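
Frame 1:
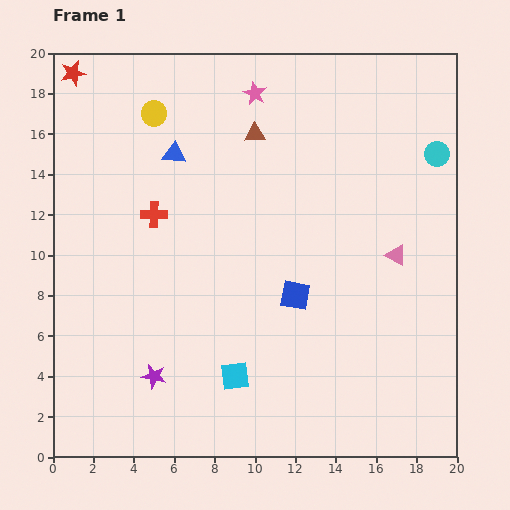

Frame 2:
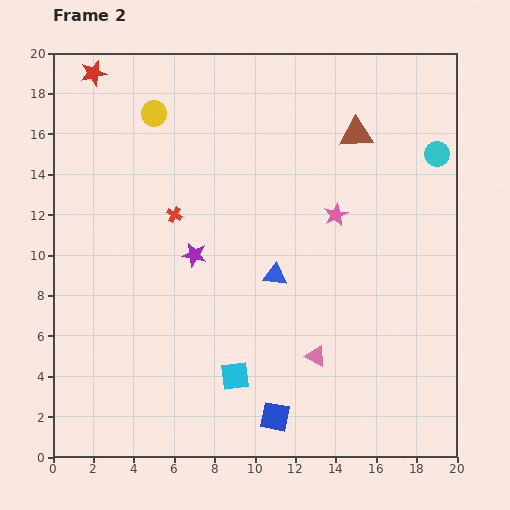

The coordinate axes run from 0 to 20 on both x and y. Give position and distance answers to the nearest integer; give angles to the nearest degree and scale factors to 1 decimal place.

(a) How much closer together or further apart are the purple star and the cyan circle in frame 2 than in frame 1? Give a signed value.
-5

Distance in frame 1: 18. Distance in frame 2: 13.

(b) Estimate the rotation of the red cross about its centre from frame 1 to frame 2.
29° clockwise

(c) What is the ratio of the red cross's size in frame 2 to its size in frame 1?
0.6×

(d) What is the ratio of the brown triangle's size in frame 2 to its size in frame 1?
1.6×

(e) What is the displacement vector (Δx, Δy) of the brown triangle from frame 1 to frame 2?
(5, 0)

The brown triangle was at (10, 16) in frame 1 and (15, 16) in frame 2.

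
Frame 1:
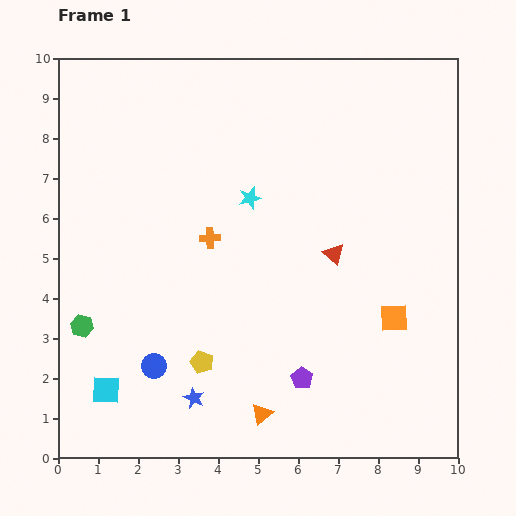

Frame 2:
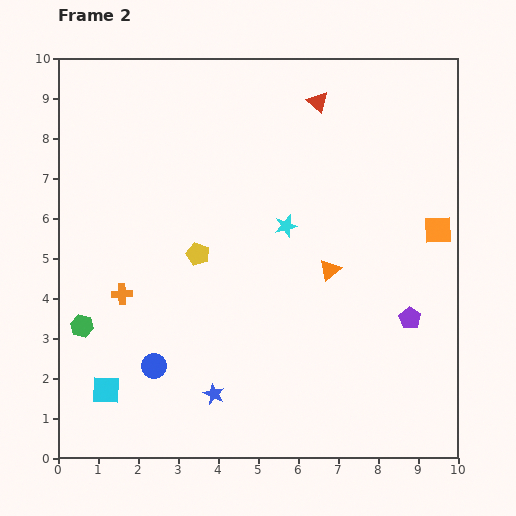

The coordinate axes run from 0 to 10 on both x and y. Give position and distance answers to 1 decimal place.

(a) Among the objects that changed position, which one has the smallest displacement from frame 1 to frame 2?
the blue star

(moved 0.5)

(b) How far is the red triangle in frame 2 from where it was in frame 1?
3.8

The red triangle moved from (6.9, 5.1) to (6.5, 8.9), a distance of √(0.4² + 3.8²) ≈ 3.8.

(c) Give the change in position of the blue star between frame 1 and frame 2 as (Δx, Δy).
(0.5, 0.1)

The blue star was at (3.4, 1.5) in frame 1 and (3.9, 1.6) in frame 2.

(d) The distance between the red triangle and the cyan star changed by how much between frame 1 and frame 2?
+0.7

Distance in frame 1: 2.5. Distance in frame 2: 3.2.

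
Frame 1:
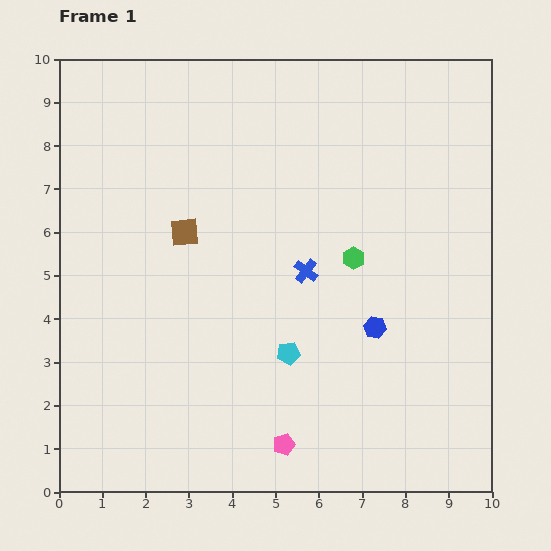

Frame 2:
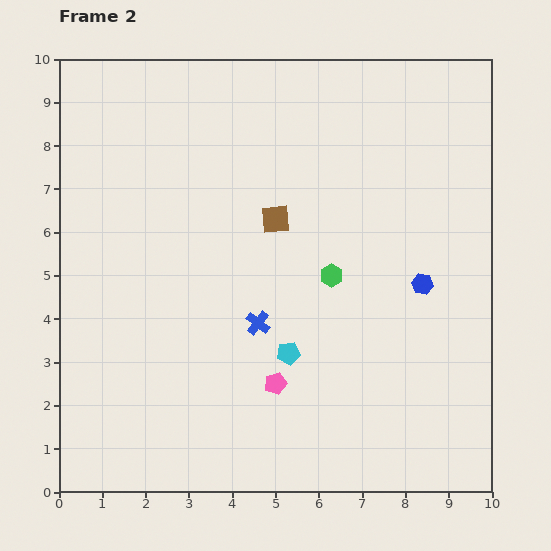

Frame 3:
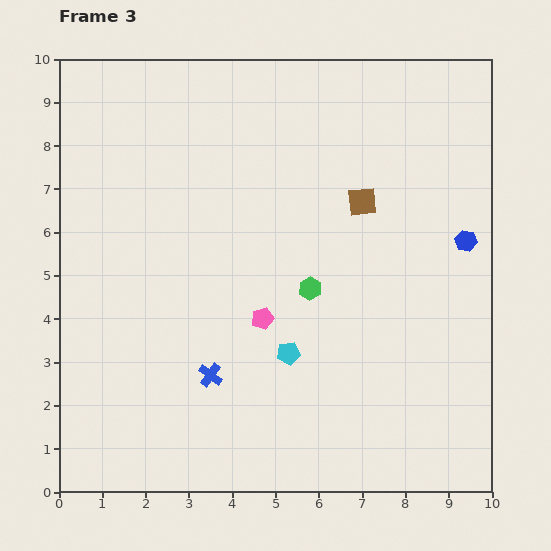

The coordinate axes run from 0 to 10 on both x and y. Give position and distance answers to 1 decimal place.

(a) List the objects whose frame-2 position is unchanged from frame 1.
the cyan pentagon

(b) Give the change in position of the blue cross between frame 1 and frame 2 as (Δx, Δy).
(-1.1, -1.2)

The blue cross was at (5.7, 5.1) in frame 1 and (4.6, 3.9) in frame 2.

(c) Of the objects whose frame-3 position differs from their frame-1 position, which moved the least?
the green hexagon

(moved 1.2)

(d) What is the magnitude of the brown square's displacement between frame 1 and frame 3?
4.2

The brown square moved from (2.9, 6.0) to (7.0, 6.7), a distance of √(4.1² + 0.7²) ≈ 4.2.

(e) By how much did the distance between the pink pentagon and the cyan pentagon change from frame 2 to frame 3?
+0.2

Distance in frame 2: 0.8. Distance in frame 3: 1.0.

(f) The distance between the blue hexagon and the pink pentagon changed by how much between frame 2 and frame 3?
+0.9

Distance in frame 2: 4.1. Distance in frame 3: 5.0.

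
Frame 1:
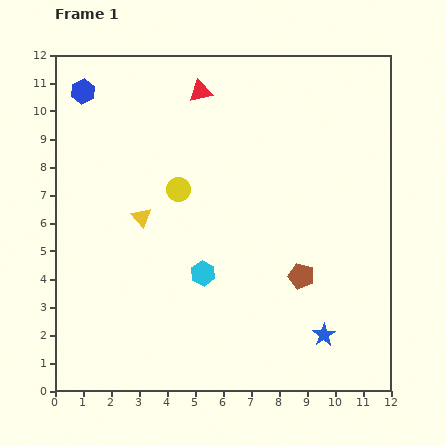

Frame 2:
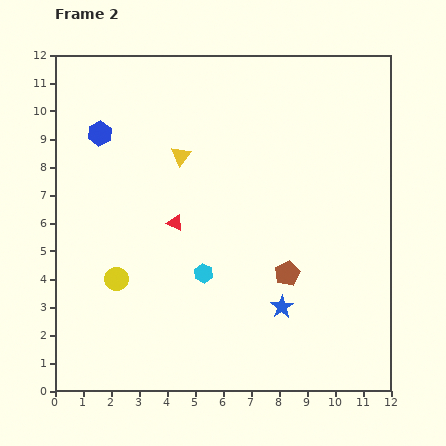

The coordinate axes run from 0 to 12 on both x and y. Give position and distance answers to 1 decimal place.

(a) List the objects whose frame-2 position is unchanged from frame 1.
the cyan hexagon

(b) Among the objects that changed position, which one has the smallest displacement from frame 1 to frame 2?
the brown pentagon

(moved 0.5)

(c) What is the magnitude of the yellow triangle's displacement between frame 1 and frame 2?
2.6

The yellow triangle moved from (3.1, 6.2) to (4.5, 8.4), a distance of √(1.4² + 2.2²) ≈ 2.6.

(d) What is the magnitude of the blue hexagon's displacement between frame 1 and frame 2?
1.6

The blue hexagon moved from (1.0, 10.7) to (1.6, 9.2), a distance of √(0.6² + 1.5²) ≈ 1.6.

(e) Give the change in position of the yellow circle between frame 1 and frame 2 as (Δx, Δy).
(-2.2, -3.2)

The yellow circle was at (4.4, 7.2) in frame 1 and (2.2, 4.0) in frame 2.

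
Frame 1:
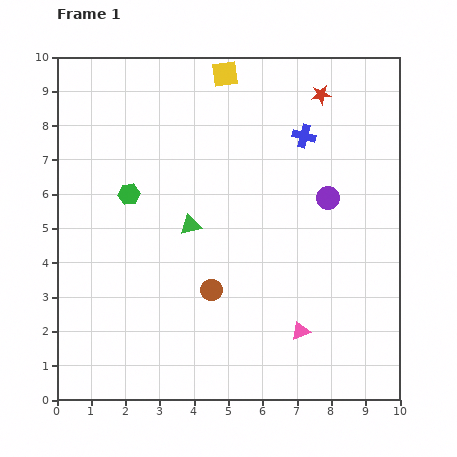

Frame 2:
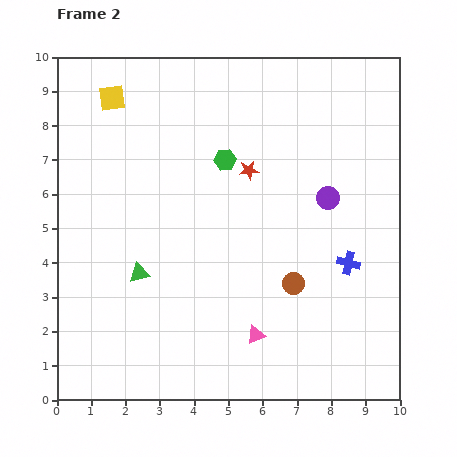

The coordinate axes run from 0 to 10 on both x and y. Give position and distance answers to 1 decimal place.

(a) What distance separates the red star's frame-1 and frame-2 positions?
3.0

The red star moved from (7.7, 8.9) to (5.6, 6.7), a distance of √(2.1² + 2.2²) ≈ 3.0.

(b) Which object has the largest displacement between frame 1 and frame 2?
the blue cross

(moved 3.9; next 3.4)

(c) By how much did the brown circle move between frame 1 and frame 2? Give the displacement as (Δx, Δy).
(2.4, 0.2)

The brown circle was at (4.5, 3.2) in frame 1 and (6.9, 3.4) in frame 2.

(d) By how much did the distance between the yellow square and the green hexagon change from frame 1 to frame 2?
-0.7

Distance in frame 1: 4.5. Distance in frame 2: 3.8.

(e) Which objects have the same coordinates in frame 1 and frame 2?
the purple circle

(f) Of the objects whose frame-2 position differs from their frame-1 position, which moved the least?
the pink triangle

(moved 1.3)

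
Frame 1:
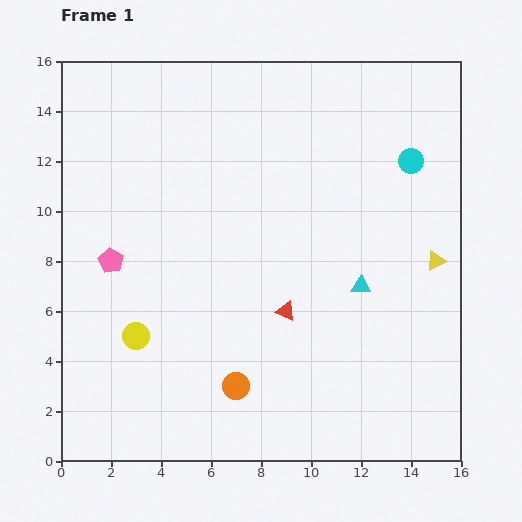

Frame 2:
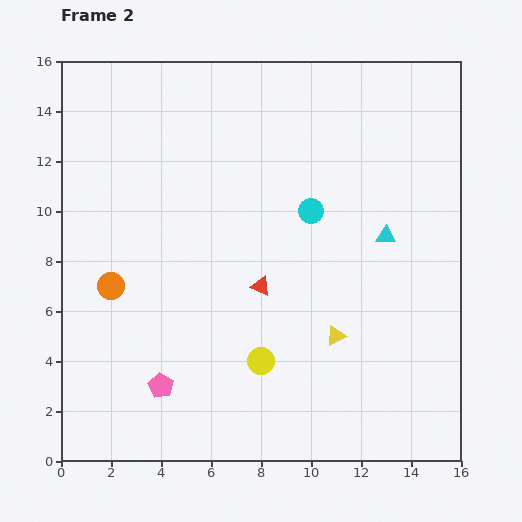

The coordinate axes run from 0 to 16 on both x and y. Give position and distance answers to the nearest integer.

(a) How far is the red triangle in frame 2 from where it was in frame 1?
1

The red triangle moved from (9, 6) to (8, 7), a distance of √(1² + 1²) ≈ 1.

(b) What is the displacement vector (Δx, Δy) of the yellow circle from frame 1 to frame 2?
(5, -1)

The yellow circle was at (3, 5) in frame 1 and (8, 4) in frame 2.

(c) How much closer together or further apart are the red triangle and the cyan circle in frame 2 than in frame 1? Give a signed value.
-4

Distance in frame 1: 8. Distance in frame 2: 4.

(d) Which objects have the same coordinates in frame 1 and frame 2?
none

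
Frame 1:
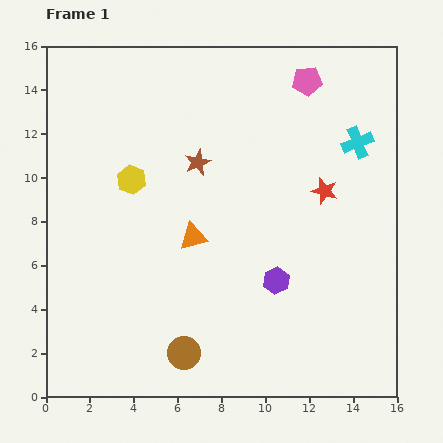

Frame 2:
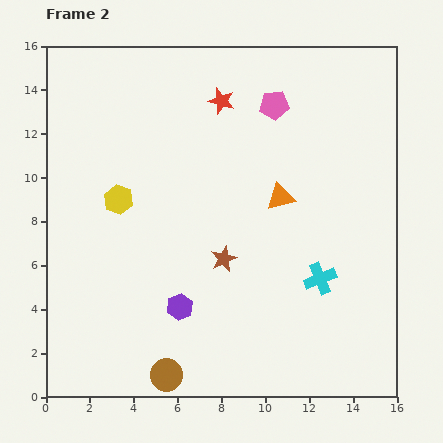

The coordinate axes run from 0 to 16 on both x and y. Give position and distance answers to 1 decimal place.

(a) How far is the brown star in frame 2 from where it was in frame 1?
4.6

The brown star moved from (6.9, 10.7) to (8.1, 6.3), a distance of √(1.2² + 4.4²) ≈ 4.6.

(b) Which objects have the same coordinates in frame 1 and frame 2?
none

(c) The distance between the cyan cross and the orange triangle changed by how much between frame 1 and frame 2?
-4.5

Distance in frame 1: 8.6. Distance in frame 2: 4.1.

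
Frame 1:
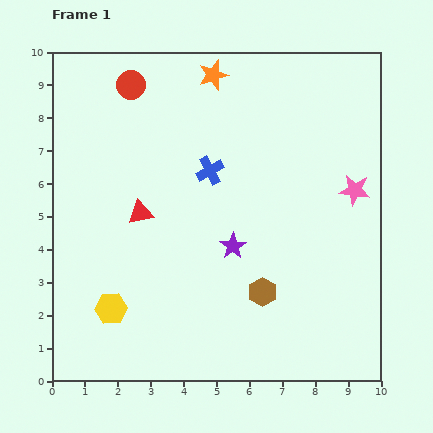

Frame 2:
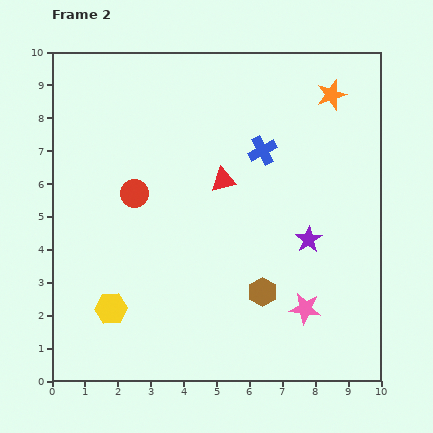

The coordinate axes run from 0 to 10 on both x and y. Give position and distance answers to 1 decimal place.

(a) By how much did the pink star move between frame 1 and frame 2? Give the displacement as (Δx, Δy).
(-1.5, -3.6)

The pink star was at (9.2, 5.8) in frame 1 and (7.7, 2.2) in frame 2.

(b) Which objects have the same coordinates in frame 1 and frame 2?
the brown hexagon, the yellow hexagon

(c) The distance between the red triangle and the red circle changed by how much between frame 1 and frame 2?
-1.2

Distance in frame 1: 3.9. Distance in frame 2: 2.7.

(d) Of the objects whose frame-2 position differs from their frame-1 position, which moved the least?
the blue cross

(moved 1.7)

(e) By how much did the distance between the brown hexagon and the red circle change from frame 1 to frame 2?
-2.6

Distance in frame 1: 7.5. Distance in frame 2: 4.9.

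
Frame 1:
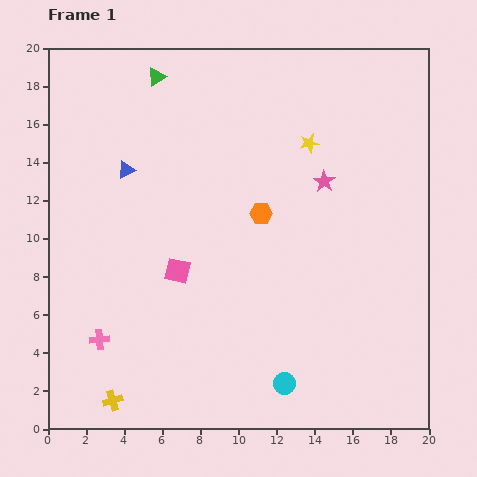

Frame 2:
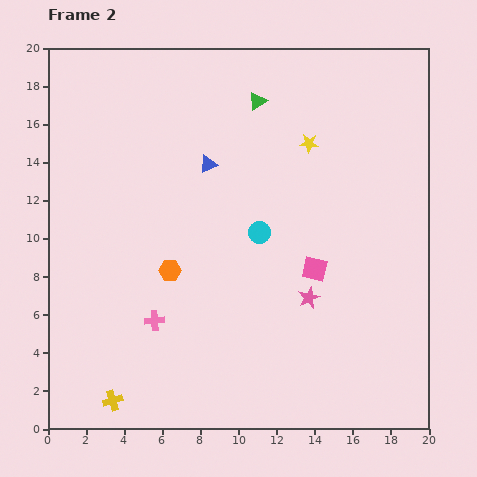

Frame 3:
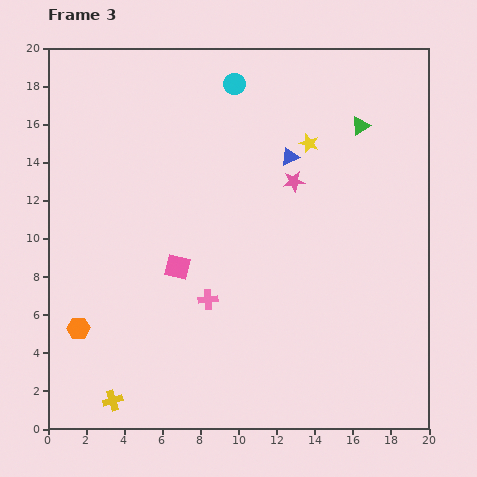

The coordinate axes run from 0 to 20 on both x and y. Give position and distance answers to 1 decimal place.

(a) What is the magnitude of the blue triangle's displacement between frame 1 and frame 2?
4.3

The blue triangle moved from (4.1, 13.6) to (8.4, 13.9), a distance of √(4.3² + 0.3²) ≈ 4.3.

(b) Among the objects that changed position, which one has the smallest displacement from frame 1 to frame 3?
the pink square

(moved 0.2)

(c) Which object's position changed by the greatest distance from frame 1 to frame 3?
the cyan circle

(moved 15.9; next 11.3)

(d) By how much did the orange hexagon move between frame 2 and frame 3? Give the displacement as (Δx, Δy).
(-4.8, -3.0)

The orange hexagon was at (6.4, 8.3) in frame 2 and (1.6, 5.3) in frame 3.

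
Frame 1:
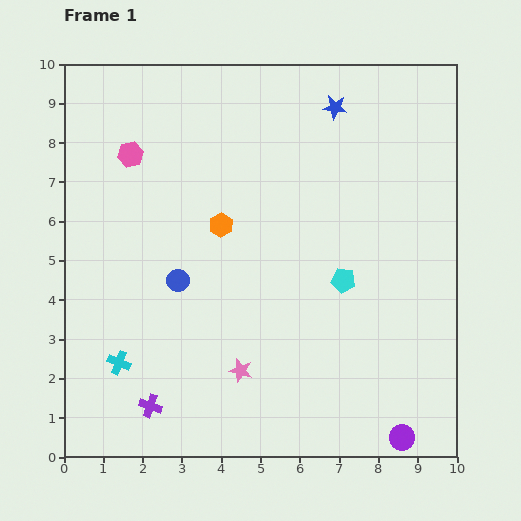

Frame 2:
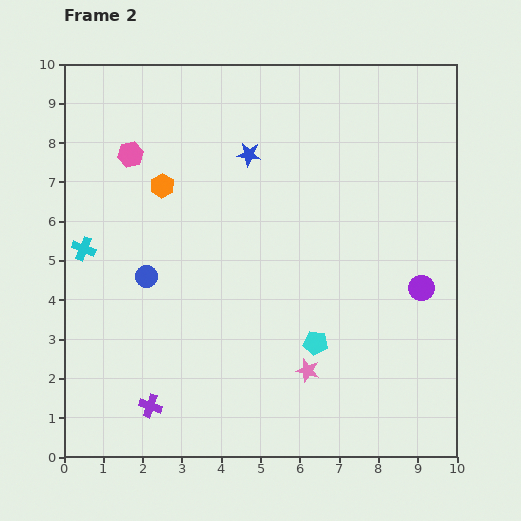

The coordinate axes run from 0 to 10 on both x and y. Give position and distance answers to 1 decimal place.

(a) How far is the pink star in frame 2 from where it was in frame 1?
1.7

The pink star moved from (4.5, 2.2) to (6.2, 2.2), a distance of √(1.7² + 0.0²) ≈ 1.7.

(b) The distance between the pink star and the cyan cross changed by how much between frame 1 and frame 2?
+3.4

Distance in frame 1: 3.1. Distance in frame 2: 6.5.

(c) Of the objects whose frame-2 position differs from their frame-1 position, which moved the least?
the blue circle

(moved 0.8)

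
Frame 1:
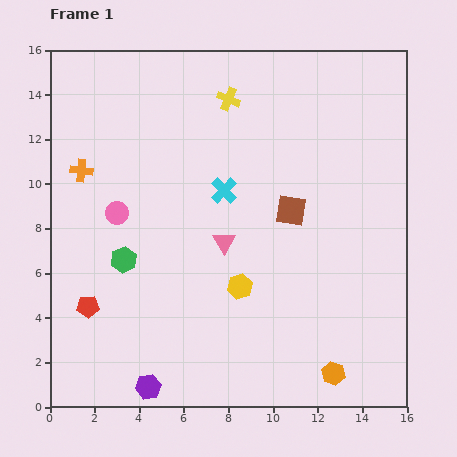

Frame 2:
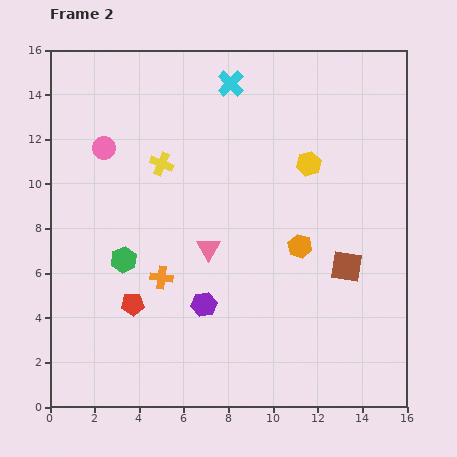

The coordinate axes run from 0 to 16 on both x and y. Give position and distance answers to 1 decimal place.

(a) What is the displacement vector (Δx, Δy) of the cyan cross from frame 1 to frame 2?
(0.3, 4.8)

The cyan cross was at (7.8, 9.7) in frame 1 and (8.1, 14.5) in frame 2.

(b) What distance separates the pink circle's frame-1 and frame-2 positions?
3.0

The pink circle moved from (3.0, 8.7) to (2.4, 11.6), a distance of √(0.6² + 2.9²) ≈ 3.0.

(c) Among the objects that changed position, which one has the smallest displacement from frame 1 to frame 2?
the pink triangle

(moved 0.8)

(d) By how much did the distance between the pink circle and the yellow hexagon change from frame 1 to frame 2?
+2.8

Distance in frame 1: 6.4. Distance in frame 2: 9.2.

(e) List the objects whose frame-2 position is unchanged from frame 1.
the green hexagon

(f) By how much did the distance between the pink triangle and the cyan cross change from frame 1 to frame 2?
+5.2

Distance in frame 1: 2.3. Distance in frame 2: 7.5.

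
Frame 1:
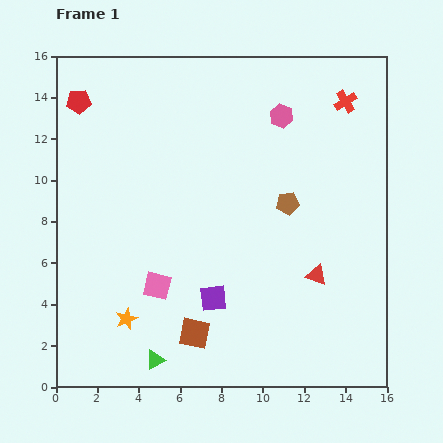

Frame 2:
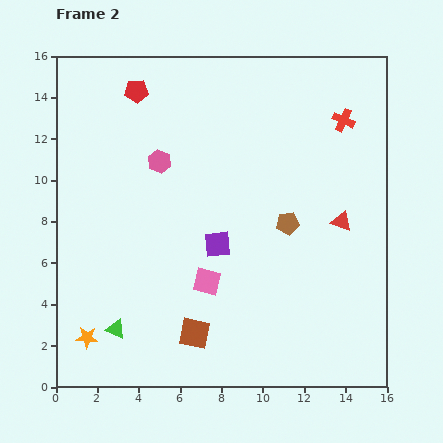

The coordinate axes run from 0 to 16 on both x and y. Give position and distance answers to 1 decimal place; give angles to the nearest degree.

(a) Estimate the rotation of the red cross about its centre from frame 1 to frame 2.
33° counter-clockwise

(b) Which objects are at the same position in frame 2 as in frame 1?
the brown square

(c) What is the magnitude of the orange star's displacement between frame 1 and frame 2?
2.1

The orange star moved from (3.4, 3.3) to (1.5, 2.4), a distance of √(1.9² + 0.9²) ≈ 2.1.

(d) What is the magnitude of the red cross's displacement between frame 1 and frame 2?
0.9

The red cross moved from (14.0, 13.8) to (13.9, 12.9), a distance of √(0.1² + 0.9²) ≈ 0.9.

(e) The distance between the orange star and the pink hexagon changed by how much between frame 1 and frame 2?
-3.1

Distance in frame 1: 12.3. Distance in frame 2: 9.2.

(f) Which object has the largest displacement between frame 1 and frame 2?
the pink hexagon

(moved 6.3; next 2.9)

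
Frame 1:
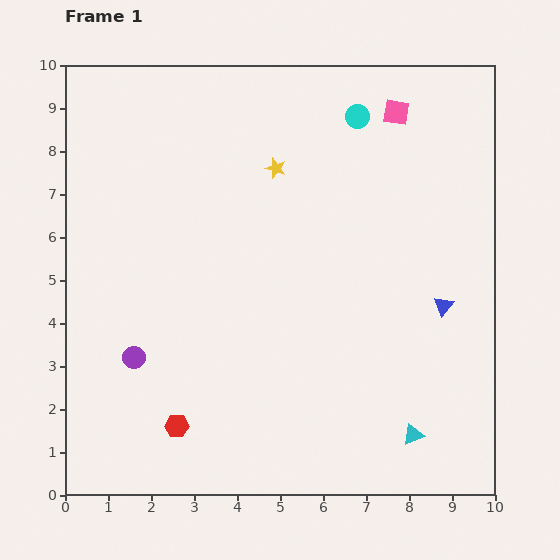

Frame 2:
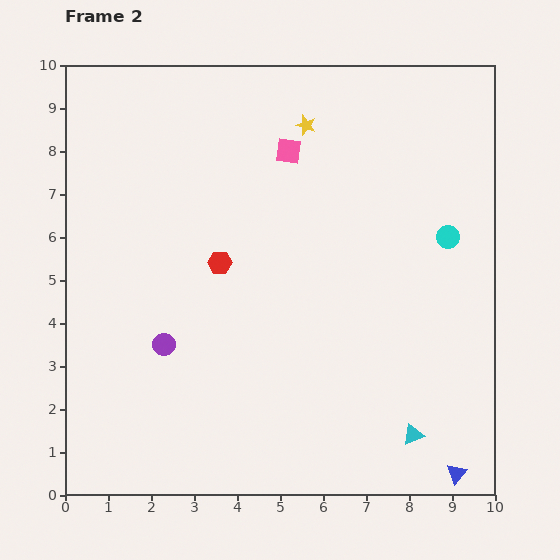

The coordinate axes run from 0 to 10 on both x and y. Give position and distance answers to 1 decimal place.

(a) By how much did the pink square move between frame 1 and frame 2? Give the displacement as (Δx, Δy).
(-2.5, -0.9)

The pink square was at (7.7, 8.9) in frame 1 and (5.2, 8.0) in frame 2.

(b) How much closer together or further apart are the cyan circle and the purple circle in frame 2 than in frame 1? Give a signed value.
-0.5

Distance in frame 1: 7.6. Distance in frame 2: 7.1.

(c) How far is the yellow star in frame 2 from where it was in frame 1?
1.2

The yellow star moved from (4.9, 7.6) to (5.6, 8.6), a distance of √(0.7² + 1.0²) ≈ 1.2.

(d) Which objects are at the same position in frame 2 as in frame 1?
the cyan triangle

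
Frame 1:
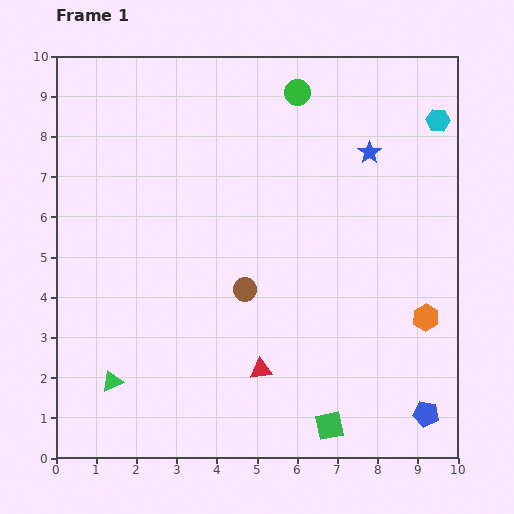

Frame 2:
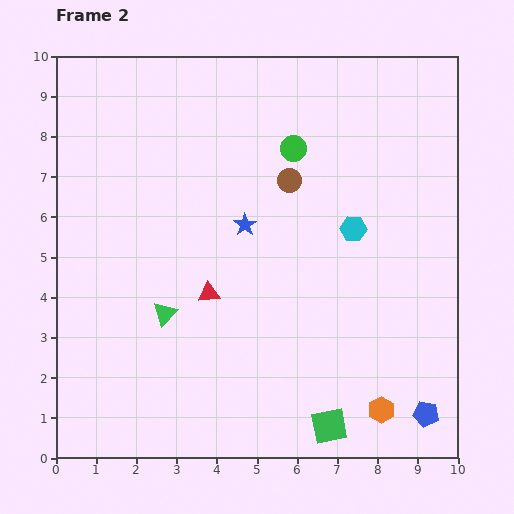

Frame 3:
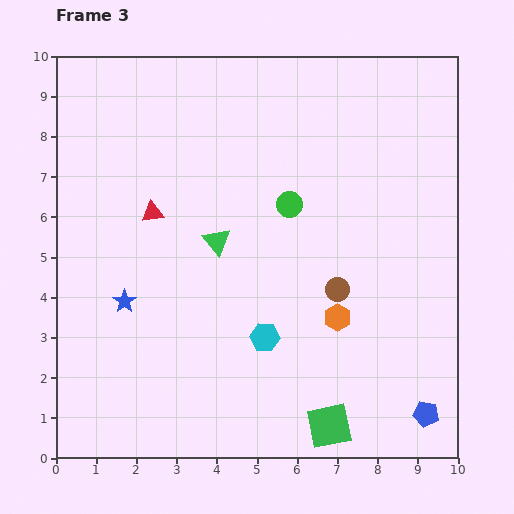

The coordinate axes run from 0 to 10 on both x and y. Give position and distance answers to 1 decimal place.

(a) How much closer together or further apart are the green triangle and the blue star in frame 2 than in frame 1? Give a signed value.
-5.6

Distance in frame 1: 8.6. Distance in frame 2: 3.0.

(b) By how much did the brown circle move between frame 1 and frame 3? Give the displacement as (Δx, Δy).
(2.3, 0.0)

The brown circle was at (4.7, 4.2) in frame 1 and (7.0, 4.2) in frame 3.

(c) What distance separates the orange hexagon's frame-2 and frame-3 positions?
2.5

The orange hexagon moved from (8.1, 1.2) to (7.0, 3.5), a distance of √(1.1² + 2.3²) ≈ 2.5.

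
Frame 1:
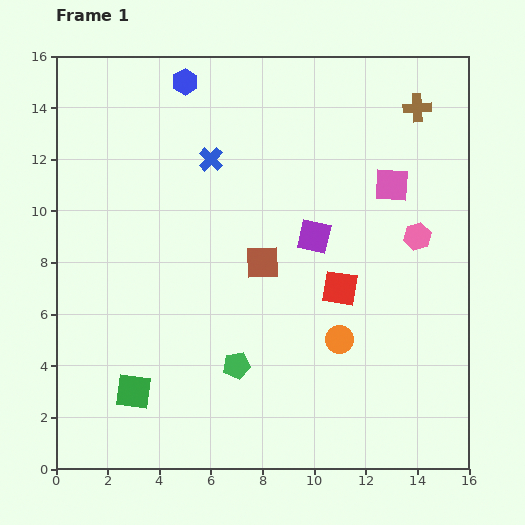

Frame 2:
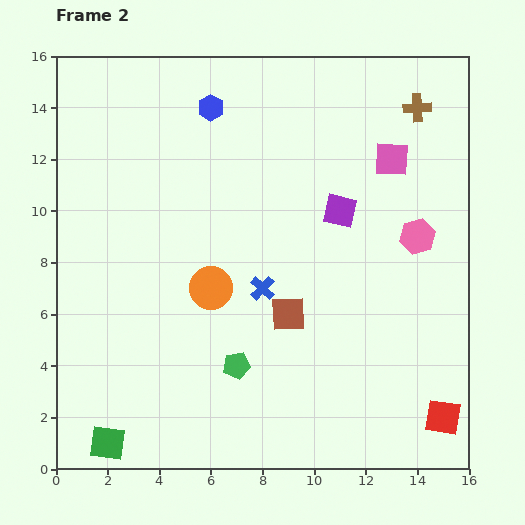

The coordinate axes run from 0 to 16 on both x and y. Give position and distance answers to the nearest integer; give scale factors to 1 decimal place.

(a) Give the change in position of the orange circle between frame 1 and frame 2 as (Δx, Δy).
(-5, 2)

The orange circle was at (11, 5) in frame 1 and (6, 7) in frame 2.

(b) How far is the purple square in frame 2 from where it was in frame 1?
1

The purple square moved from (10, 9) to (11, 10), a distance of √(1² + 1²) ≈ 1.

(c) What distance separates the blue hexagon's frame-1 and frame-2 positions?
1

The blue hexagon moved from (5, 15) to (6, 14), a distance of √(1² + 1²) ≈ 1.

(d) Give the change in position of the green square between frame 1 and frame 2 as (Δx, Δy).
(-1, -2)

The green square was at (3, 3) in frame 1 and (2, 1) in frame 2.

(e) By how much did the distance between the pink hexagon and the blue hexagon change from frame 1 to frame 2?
-2

Distance in frame 1: 11. Distance in frame 2: 9.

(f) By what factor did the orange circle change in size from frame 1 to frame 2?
1.5×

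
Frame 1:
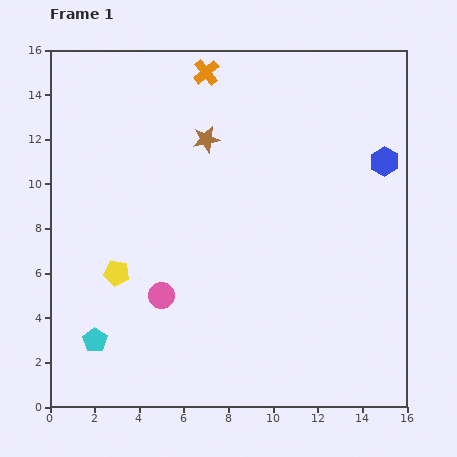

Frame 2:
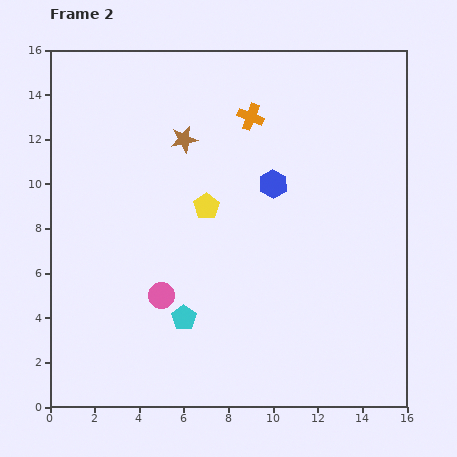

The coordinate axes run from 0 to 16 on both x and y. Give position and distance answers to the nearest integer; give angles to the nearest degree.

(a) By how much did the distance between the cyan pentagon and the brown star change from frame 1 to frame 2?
-2

Distance in frame 1: 10. Distance in frame 2: 8.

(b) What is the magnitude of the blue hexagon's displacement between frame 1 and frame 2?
5

The blue hexagon moved from (15, 11) to (10, 10), a distance of √(5² + 1²) ≈ 5.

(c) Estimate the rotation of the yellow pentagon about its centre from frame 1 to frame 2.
26° clockwise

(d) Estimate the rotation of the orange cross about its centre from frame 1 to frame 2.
29° counter-clockwise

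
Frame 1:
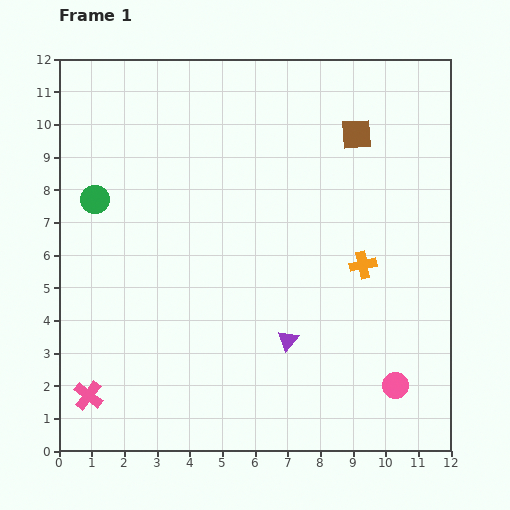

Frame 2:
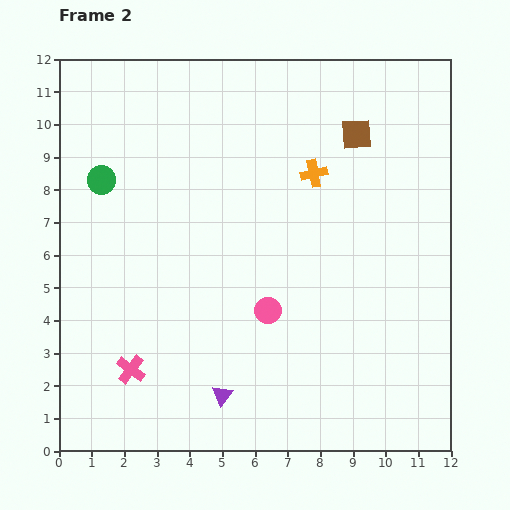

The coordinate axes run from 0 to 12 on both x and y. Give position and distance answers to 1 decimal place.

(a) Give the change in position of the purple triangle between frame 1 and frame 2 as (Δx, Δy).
(-2.0, -1.7)

The purple triangle was at (7.0, 3.4) in frame 1 and (5.0, 1.7) in frame 2.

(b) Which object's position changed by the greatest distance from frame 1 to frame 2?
the pink circle

(moved 4.5; next 3.2)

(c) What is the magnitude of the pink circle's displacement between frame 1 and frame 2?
4.5

The pink circle moved from (10.3, 2.0) to (6.4, 4.3), a distance of √(3.9² + 2.3²) ≈ 4.5.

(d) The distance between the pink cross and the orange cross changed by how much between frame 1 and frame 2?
-1.1

Distance in frame 1: 9.3. Distance in frame 2: 8.2.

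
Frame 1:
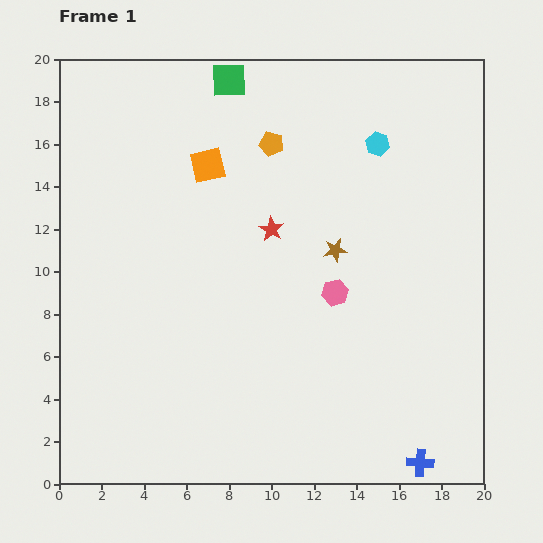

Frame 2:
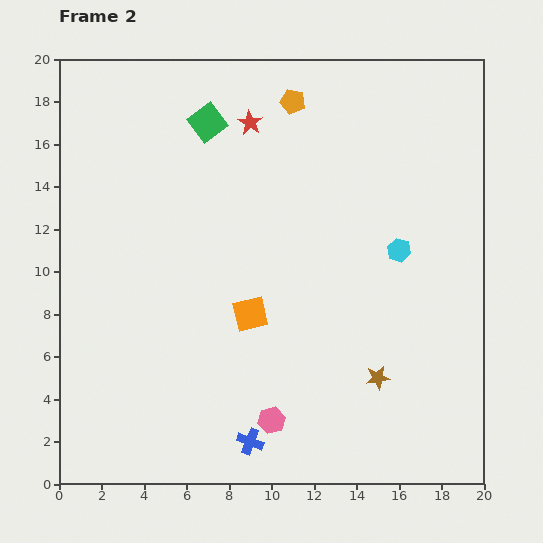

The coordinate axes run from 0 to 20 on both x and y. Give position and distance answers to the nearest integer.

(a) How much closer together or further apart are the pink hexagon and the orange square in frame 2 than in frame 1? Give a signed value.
-3

Distance in frame 1: 8. Distance in frame 2: 5.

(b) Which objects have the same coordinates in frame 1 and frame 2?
none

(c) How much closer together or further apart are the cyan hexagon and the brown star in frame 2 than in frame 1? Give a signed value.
+1

Distance in frame 1: 5. Distance in frame 2: 6.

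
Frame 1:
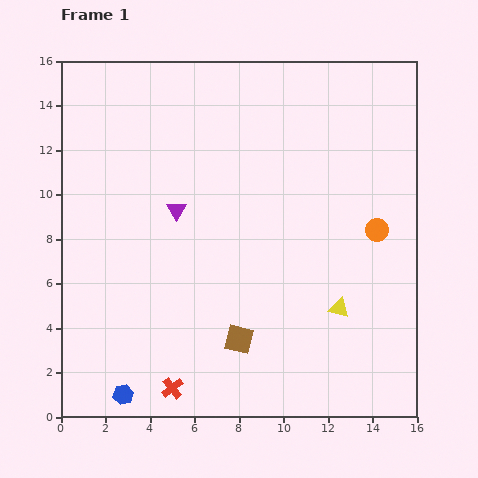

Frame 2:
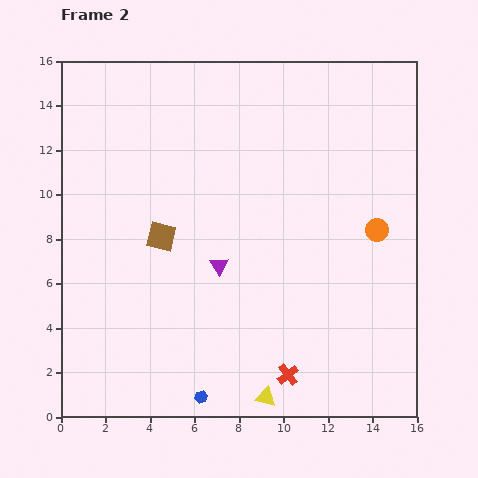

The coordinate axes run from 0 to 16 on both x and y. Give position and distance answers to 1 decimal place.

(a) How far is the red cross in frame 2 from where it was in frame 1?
5.2

The red cross moved from (5.0, 1.3) to (10.2, 1.9), a distance of √(5.2² + 0.6²) ≈ 5.2.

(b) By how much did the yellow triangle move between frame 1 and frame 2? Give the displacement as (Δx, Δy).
(-3.3, -4.0)

The yellow triangle was at (12.5, 4.9) in frame 1 and (9.2, 0.9) in frame 2.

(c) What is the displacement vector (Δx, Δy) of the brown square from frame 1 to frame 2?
(-3.5, 4.6)

The brown square was at (8.0, 3.5) in frame 1 and (4.5, 8.1) in frame 2.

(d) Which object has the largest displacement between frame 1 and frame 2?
the brown square

(moved 5.8; next 5.2)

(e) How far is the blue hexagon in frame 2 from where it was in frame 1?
3.5

The blue hexagon moved from (2.8, 1.0) to (6.3, 0.9), a distance of √(3.5² + 0.1²) ≈ 3.5.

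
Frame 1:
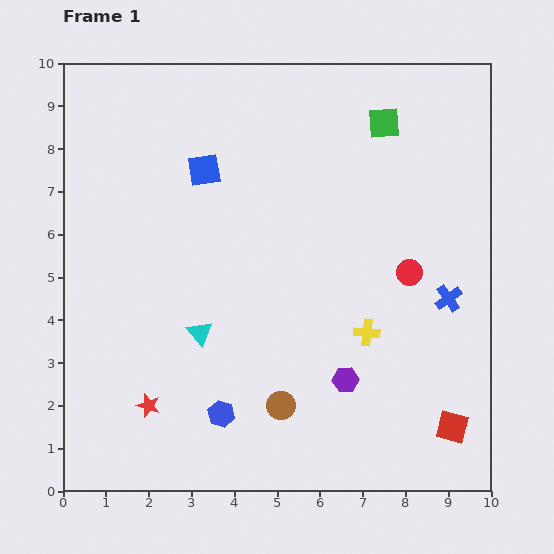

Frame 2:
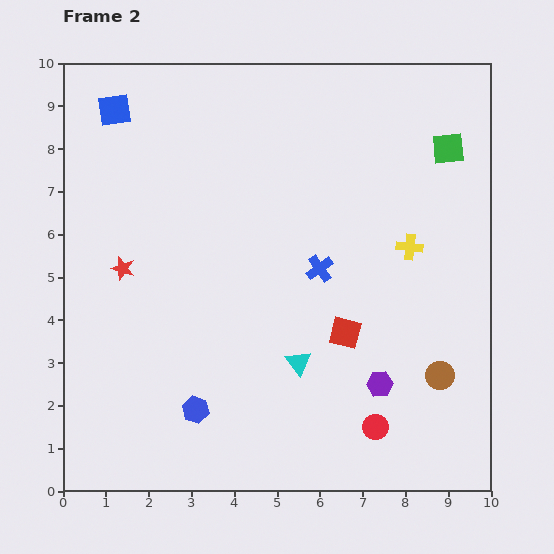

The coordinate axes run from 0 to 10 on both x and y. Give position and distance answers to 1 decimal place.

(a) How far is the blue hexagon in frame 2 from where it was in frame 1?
0.6

The blue hexagon moved from (3.7, 1.8) to (3.1, 1.9), a distance of √(0.6² + 0.1²) ≈ 0.6.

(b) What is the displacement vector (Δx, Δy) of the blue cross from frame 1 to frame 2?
(-3.0, 0.7)

The blue cross was at (9.0, 4.5) in frame 1 and (6.0, 5.2) in frame 2.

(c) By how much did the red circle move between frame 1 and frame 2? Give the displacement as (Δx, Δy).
(-0.8, -3.6)

The red circle was at (8.1, 5.1) in frame 1 and (7.3, 1.5) in frame 2.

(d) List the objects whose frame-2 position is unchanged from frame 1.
none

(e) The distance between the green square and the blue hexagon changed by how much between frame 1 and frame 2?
+0.7

Distance in frame 1: 7.8. Distance in frame 2: 8.5.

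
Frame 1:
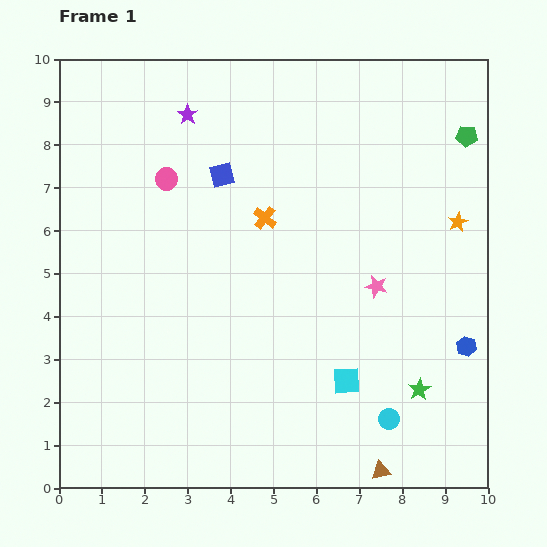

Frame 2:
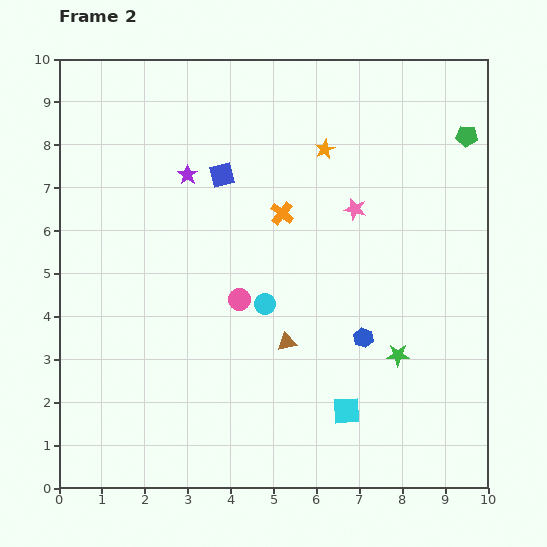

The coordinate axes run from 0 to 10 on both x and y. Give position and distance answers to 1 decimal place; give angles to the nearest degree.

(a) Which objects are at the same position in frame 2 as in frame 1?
the blue square, the green pentagon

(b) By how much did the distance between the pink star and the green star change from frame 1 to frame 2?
+0.9

Distance in frame 1: 2.6. Distance in frame 2: 3.5.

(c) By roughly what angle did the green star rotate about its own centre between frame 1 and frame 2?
30° clockwise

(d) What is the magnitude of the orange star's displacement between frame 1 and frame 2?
3.5

The orange star moved from (9.3, 6.2) to (6.2, 7.9), a distance of √(3.1² + 1.7²) ≈ 3.5.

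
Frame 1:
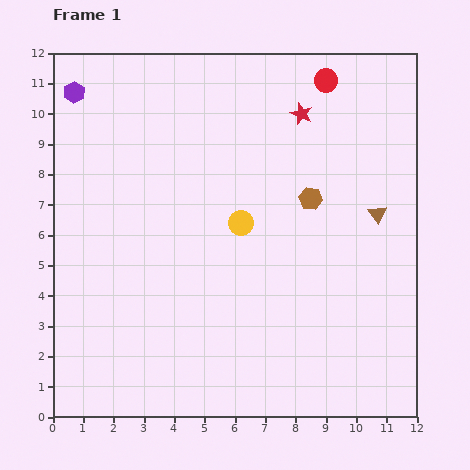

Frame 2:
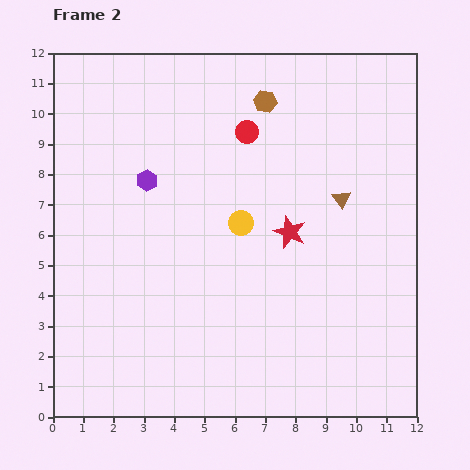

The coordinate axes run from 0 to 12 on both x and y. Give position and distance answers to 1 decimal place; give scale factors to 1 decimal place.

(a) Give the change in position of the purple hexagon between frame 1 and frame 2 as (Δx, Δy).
(2.4, -2.9)

The purple hexagon was at (0.7, 10.7) in frame 1 and (3.1, 7.8) in frame 2.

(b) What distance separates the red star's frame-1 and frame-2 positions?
3.9

The red star moved from (8.2, 10.0) to (7.8, 6.1), a distance of √(0.4² + 3.9²) ≈ 3.9.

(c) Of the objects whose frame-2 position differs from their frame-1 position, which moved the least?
the brown triangle

(moved 1.3)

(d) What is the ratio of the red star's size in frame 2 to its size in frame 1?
1.5×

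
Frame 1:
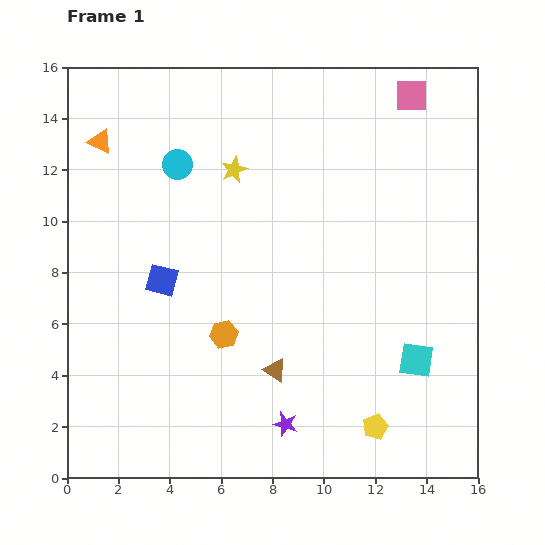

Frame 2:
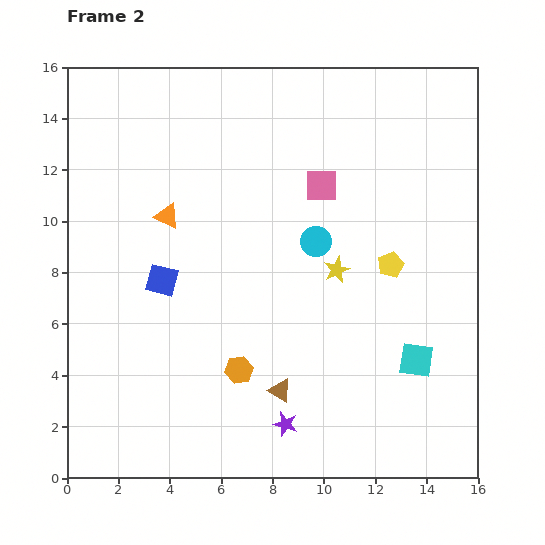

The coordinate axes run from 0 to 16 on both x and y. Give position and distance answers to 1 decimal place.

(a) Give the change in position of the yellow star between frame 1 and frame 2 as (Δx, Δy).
(4.0, -3.9)

The yellow star was at (6.5, 12.0) in frame 1 and (10.5, 8.1) in frame 2.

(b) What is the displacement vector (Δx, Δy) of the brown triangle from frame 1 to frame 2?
(0.2, -0.8)

The brown triangle was at (8.1, 4.2) in frame 1 and (8.3, 3.4) in frame 2.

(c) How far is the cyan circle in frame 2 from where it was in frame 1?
6.2

The cyan circle moved from (4.3, 12.2) to (9.7, 9.2), a distance of √(5.4² + 3.0²) ≈ 6.2.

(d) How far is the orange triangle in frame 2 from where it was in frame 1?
3.9

The orange triangle moved from (1.3, 13.1) to (3.9, 10.2), a distance of √(2.6² + 2.9²) ≈ 3.9.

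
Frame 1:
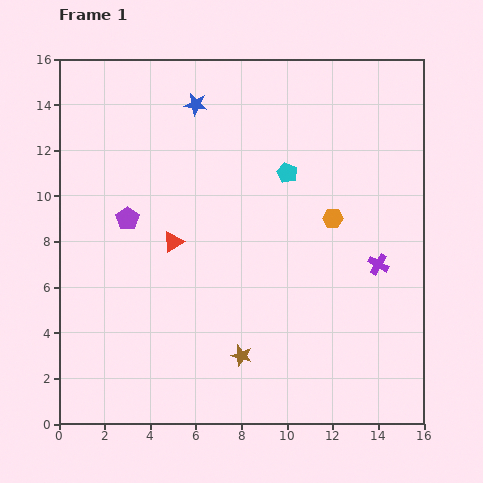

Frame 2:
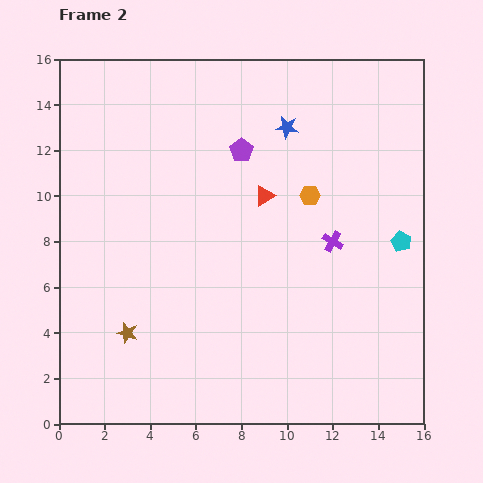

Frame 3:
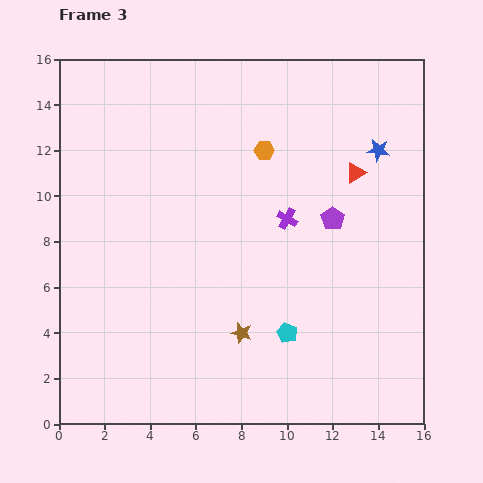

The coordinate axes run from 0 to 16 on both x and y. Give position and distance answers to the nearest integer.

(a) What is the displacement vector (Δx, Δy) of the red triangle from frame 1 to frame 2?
(4, 2)

The red triangle was at (5, 8) in frame 1 and (9, 10) in frame 2.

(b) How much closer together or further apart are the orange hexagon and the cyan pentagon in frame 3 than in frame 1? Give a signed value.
+5

Distance in frame 1: 3. Distance in frame 3: 8.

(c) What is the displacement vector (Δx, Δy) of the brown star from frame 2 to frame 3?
(5, 0)

The brown star was at (3, 4) in frame 2 and (8, 4) in frame 3.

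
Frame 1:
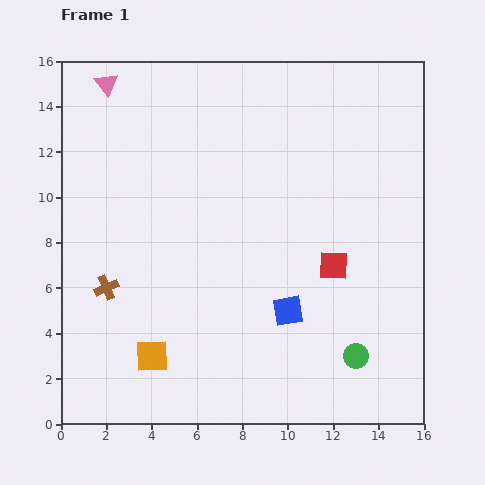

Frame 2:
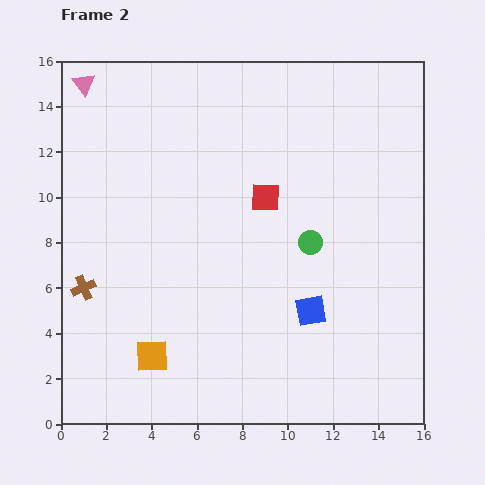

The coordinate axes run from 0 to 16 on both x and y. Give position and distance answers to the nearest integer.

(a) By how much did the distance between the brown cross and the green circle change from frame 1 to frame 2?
-1

Distance in frame 1: 11. Distance in frame 2: 10.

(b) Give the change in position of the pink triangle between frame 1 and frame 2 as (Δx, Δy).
(-1, 0)

The pink triangle was at (2, 15) in frame 1 and (1, 15) in frame 2.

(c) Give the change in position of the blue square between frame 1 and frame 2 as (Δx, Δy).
(1, 0)

The blue square was at (10, 5) in frame 1 and (11, 5) in frame 2.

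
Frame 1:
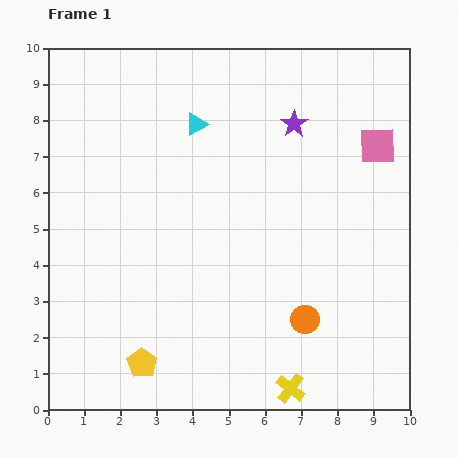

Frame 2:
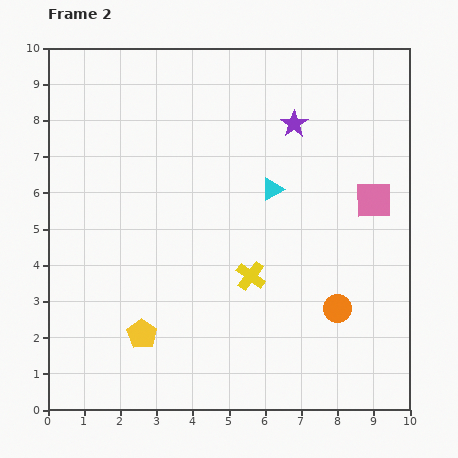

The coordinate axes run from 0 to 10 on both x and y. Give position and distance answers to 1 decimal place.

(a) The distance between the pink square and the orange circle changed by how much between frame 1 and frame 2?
-2.0

Distance in frame 1: 5.2. Distance in frame 2: 3.2.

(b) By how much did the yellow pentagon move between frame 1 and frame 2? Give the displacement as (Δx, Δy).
(0.0, 0.8)

The yellow pentagon was at (2.6, 1.3) in frame 1 and (2.6, 2.1) in frame 2.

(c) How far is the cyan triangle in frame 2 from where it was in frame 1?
2.8

The cyan triangle moved from (4.1, 7.9) to (6.2, 6.1), a distance of √(2.1² + 1.8²) ≈ 2.8.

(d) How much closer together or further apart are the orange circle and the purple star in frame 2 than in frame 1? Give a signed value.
-0.2

Distance in frame 1: 5.4. Distance in frame 2: 5.2.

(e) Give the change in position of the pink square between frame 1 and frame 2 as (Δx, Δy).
(-0.1, -1.5)

The pink square was at (9.1, 7.3) in frame 1 and (9.0, 5.8) in frame 2.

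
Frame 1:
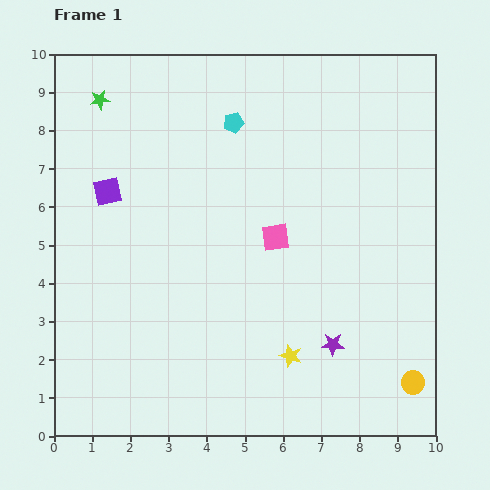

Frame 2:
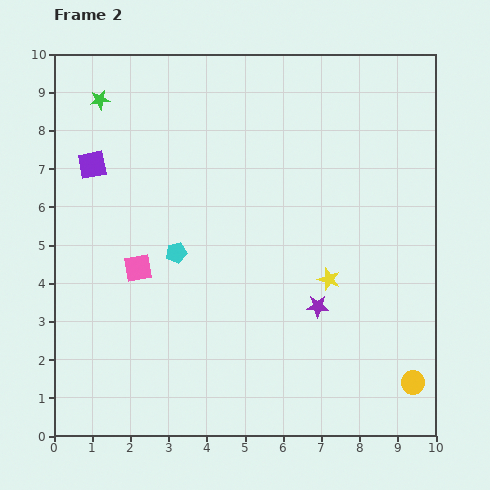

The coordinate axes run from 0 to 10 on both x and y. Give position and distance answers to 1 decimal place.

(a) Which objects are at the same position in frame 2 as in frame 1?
the green star, the yellow circle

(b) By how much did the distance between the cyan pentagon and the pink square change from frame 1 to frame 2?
-2.1

Distance in frame 1: 3.2. Distance in frame 2: 1.1.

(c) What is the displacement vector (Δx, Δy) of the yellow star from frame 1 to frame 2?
(1.0, 2.0)

The yellow star was at (6.2, 2.1) in frame 1 and (7.2, 4.1) in frame 2.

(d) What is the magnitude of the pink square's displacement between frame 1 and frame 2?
3.7

The pink square moved from (5.8, 5.2) to (2.2, 4.4), a distance of √(3.6² + 0.8²) ≈ 3.7.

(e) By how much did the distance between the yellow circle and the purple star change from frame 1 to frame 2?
+0.9

Distance in frame 1: 2.3. Distance in frame 2: 3.2.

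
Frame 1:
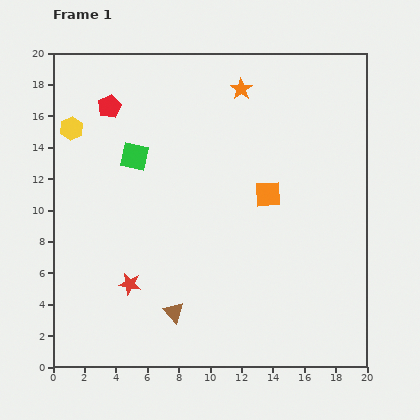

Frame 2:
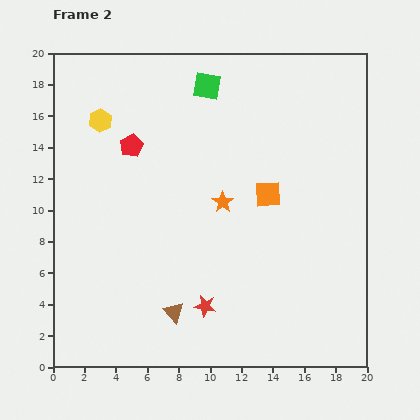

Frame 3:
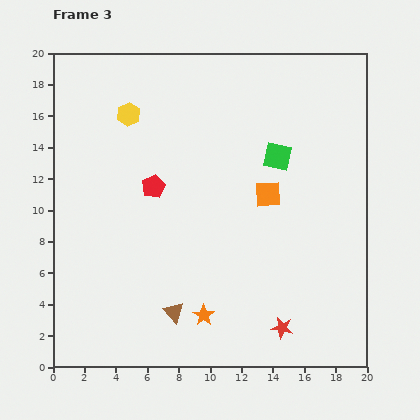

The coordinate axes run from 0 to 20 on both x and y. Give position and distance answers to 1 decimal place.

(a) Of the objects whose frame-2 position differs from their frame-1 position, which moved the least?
the yellow hexagon

(moved 1.9)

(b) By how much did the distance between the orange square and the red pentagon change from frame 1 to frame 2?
-2.3

Distance in frame 1: 11.5. Distance in frame 2: 9.2.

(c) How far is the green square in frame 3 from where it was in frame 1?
9.1

The green square moved from (5.2, 13.4) to (14.3, 13.4), a distance of √(9.1² + 0.0²) ≈ 9.1.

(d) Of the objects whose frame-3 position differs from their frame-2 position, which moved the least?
the yellow hexagon

(moved 1.8)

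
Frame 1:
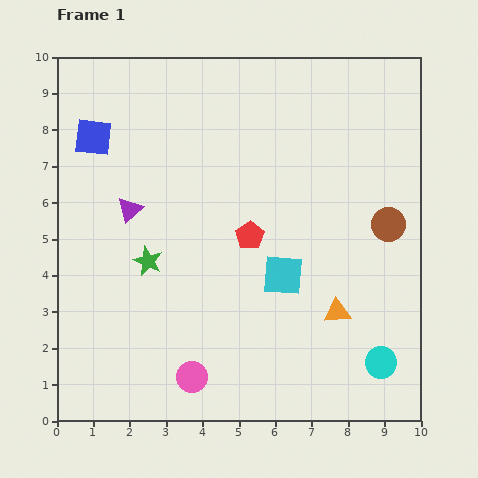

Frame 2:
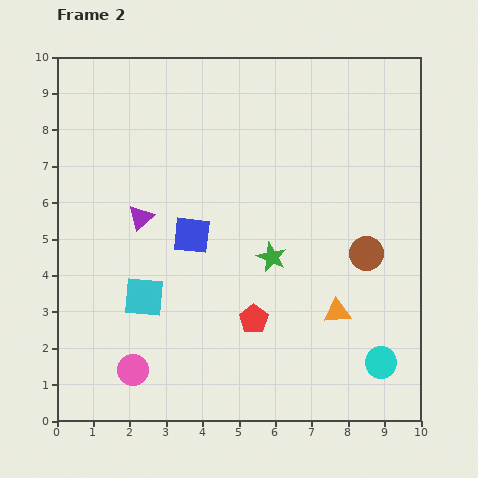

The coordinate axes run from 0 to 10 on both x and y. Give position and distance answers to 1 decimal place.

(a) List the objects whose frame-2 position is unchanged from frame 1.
the cyan circle, the orange triangle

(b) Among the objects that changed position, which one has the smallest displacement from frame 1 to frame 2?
the purple triangle

(moved 0.4)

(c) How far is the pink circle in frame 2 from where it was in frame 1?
1.6

The pink circle moved from (3.7, 1.2) to (2.1, 1.4), a distance of √(1.6² + 0.2²) ≈ 1.6.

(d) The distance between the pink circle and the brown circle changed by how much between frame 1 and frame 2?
+0.4

Distance in frame 1: 6.8. Distance in frame 2: 7.2.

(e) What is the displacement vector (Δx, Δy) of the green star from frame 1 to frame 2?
(3.4, 0.1)

The green star was at (2.5, 4.4) in frame 1 and (5.9, 4.5) in frame 2.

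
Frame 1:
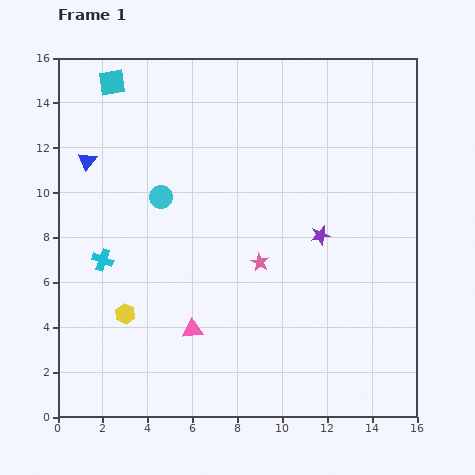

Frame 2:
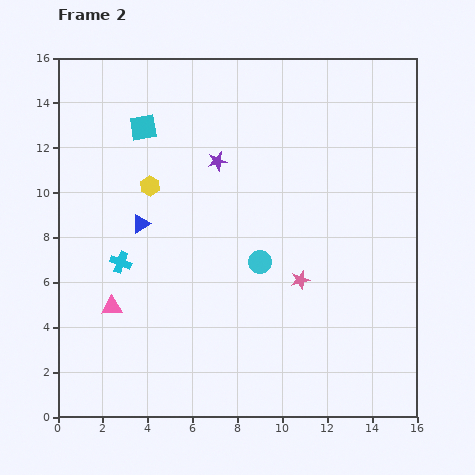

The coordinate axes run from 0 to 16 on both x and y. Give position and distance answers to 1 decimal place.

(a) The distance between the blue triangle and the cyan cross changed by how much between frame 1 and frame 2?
-2.6

Distance in frame 1: 4.5. Distance in frame 2: 1.9.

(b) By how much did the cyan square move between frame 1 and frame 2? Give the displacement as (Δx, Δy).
(1.4, -2.0)

The cyan square was at (2.4, 14.9) in frame 1 and (3.8, 12.9) in frame 2.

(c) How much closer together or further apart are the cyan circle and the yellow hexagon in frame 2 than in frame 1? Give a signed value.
+0.6

Distance in frame 1: 5.4. Distance in frame 2: 6.0.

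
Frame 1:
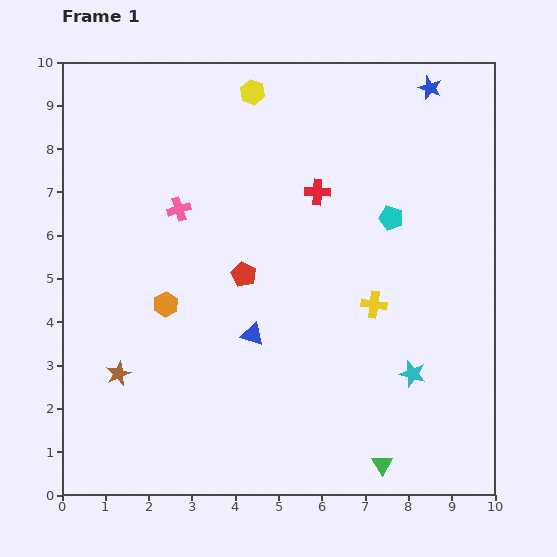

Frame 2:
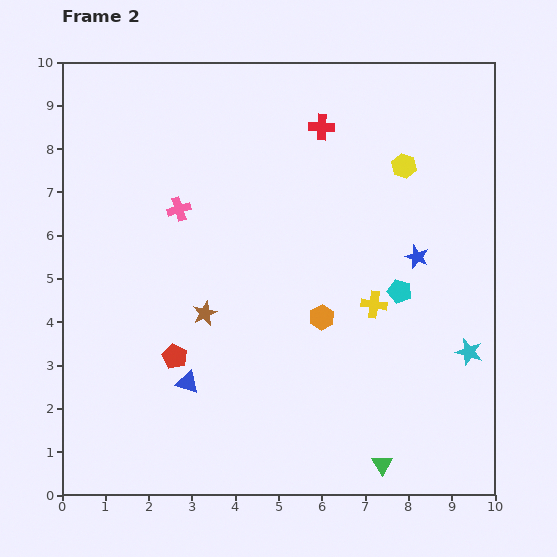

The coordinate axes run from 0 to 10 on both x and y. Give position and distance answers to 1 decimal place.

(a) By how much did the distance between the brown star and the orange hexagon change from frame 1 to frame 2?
+0.8

Distance in frame 1: 1.9. Distance in frame 2: 2.7.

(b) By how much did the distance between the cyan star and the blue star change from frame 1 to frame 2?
-4.1

Distance in frame 1: 6.6. Distance in frame 2: 2.5.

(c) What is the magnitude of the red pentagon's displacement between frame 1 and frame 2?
2.5

The red pentagon moved from (4.2, 5.1) to (2.6, 3.2), a distance of √(1.6² + 1.9²) ≈ 2.5.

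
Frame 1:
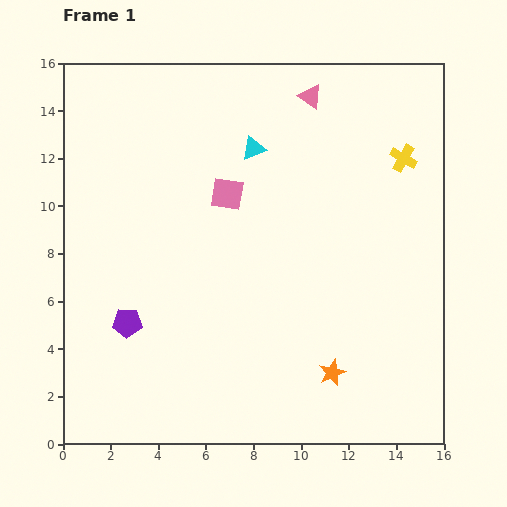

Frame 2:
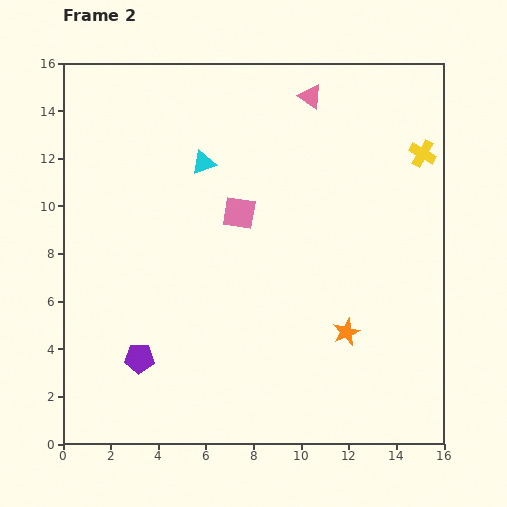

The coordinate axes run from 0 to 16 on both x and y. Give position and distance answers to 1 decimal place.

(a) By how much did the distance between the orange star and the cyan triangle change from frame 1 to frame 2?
-0.7

Distance in frame 1: 10.0. Distance in frame 2: 9.3.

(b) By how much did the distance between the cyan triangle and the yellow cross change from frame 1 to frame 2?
+2.9

Distance in frame 1: 6.3. Distance in frame 2: 9.2.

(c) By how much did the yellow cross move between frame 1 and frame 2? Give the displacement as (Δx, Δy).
(0.8, 0.2)

The yellow cross was at (14.3, 12.0) in frame 1 and (15.1, 12.2) in frame 2.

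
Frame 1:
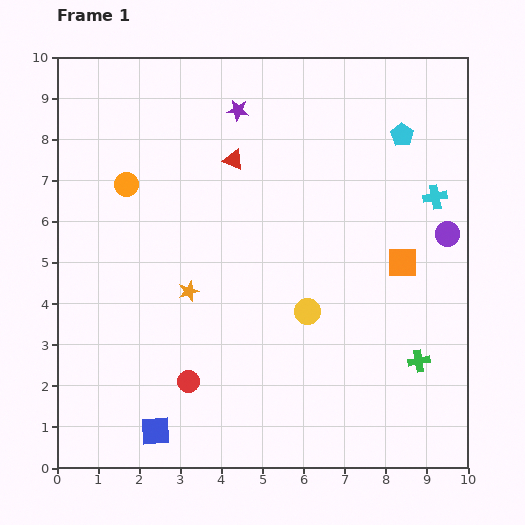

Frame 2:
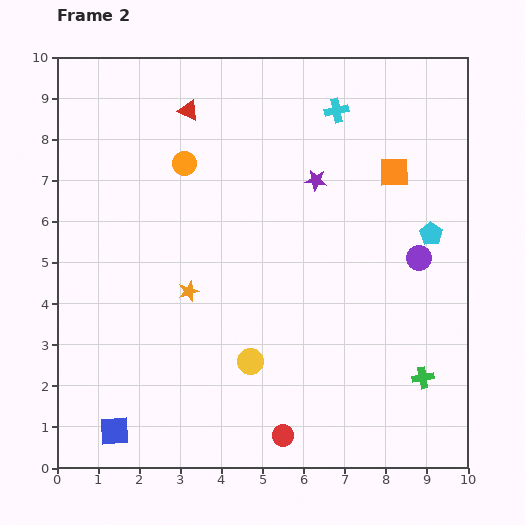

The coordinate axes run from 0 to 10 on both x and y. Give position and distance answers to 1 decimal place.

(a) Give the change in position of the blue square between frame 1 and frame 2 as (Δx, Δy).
(-1.0, 0.0)

The blue square was at (2.4, 0.9) in frame 1 and (1.4, 0.9) in frame 2.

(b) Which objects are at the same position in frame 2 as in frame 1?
the orange star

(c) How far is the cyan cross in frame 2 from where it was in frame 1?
3.2

The cyan cross moved from (9.2, 6.6) to (6.8, 8.7), a distance of √(2.4² + 2.1²) ≈ 3.2.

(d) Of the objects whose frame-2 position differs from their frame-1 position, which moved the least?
the green cross

(moved 0.4)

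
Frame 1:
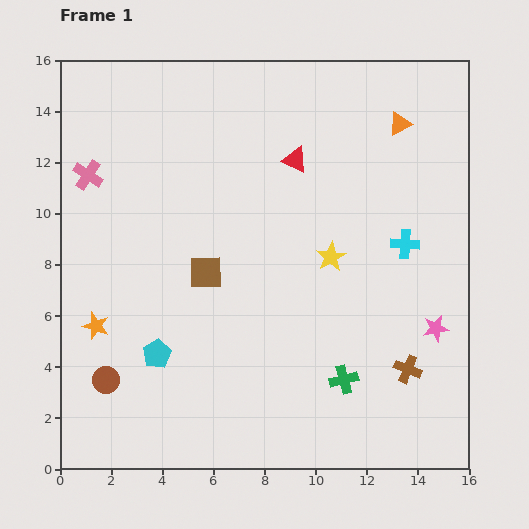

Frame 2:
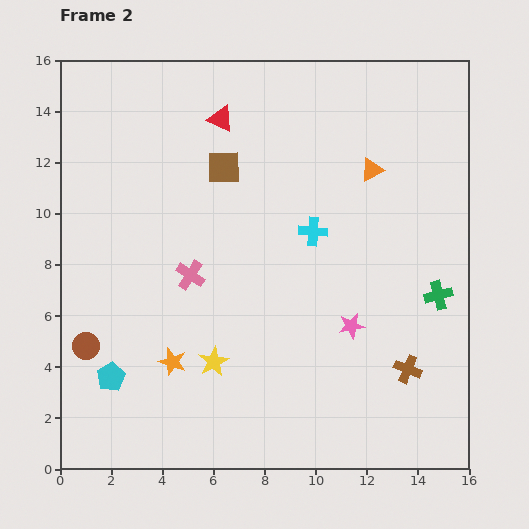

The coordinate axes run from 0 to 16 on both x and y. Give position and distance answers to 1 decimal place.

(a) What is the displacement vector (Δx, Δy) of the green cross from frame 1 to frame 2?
(3.7, 3.3)

The green cross was at (11.1, 3.5) in frame 1 and (14.8, 6.8) in frame 2.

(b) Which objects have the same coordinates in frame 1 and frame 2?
the brown cross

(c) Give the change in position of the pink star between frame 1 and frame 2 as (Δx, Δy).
(-3.3, 0.1)

The pink star was at (14.7, 5.5) in frame 1 and (11.4, 5.6) in frame 2.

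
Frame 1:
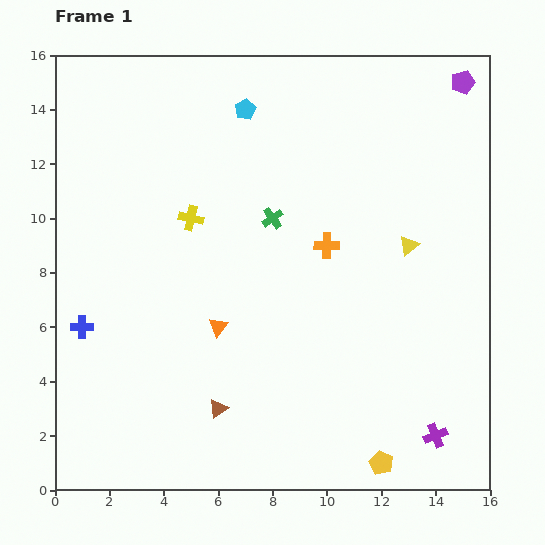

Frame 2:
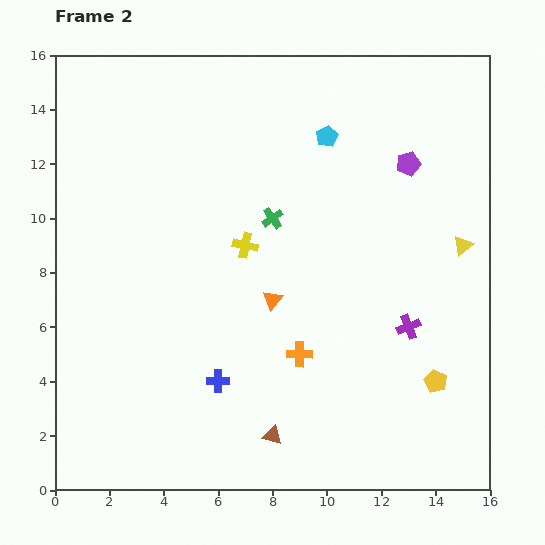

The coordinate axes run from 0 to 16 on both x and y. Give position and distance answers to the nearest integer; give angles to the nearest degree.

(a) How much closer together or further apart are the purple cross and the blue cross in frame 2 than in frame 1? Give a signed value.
-7

Distance in frame 1: 14. Distance in frame 2: 7.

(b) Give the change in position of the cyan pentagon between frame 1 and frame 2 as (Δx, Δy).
(3, -1)

The cyan pentagon was at (7, 14) in frame 1 and (10, 13) in frame 2.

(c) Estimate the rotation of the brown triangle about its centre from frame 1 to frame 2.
48° clockwise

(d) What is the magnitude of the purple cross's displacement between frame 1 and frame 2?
4

The purple cross moved from (14, 2) to (13, 6), a distance of √(1² + 4²) ≈ 4.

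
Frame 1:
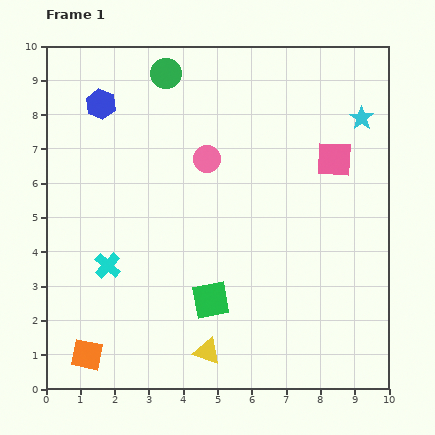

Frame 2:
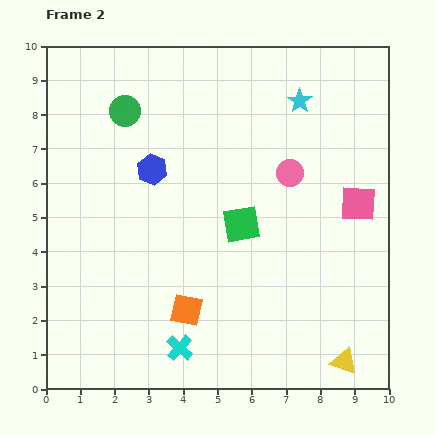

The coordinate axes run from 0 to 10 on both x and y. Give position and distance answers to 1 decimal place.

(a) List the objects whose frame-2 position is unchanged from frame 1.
none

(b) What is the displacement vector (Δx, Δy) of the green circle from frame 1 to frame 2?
(-1.2, -1.1)

The green circle was at (3.5, 9.2) in frame 1 and (2.3, 8.1) in frame 2.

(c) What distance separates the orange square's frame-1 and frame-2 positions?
3.2

The orange square moved from (1.2, 1.0) to (4.1, 2.3), a distance of √(2.9² + 1.3²) ≈ 3.2.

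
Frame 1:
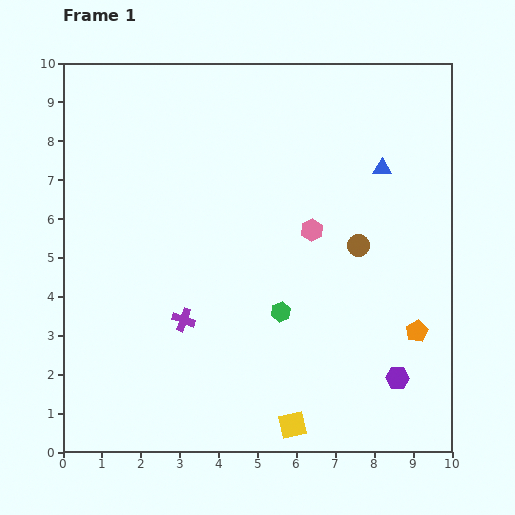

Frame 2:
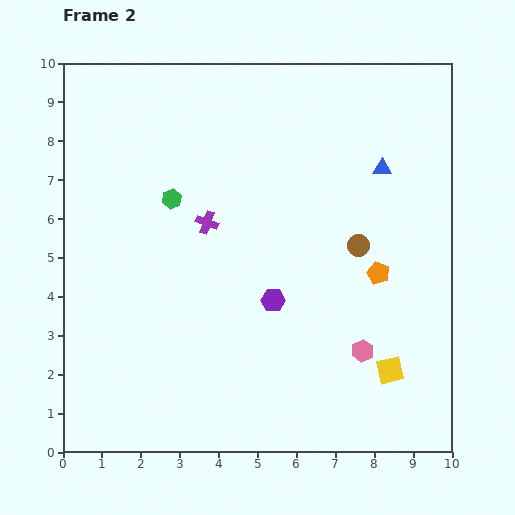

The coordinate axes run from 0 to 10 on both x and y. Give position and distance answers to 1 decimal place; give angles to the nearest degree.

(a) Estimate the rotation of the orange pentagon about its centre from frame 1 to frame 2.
22° counter-clockwise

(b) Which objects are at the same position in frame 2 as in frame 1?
the brown circle, the blue triangle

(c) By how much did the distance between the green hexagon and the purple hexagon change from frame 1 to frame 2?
+0.3

Distance in frame 1: 3.4. Distance in frame 2: 3.7.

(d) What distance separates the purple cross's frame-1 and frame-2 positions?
2.6

The purple cross moved from (3.1, 3.4) to (3.7, 5.9), a distance of √(0.6² + 2.5²) ≈ 2.6.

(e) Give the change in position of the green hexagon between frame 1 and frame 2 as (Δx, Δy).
(-2.8, 2.9)

The green hexagon was at (5.6, 3.6) in frame 1 and (2.8, 6.5) in frame 2.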